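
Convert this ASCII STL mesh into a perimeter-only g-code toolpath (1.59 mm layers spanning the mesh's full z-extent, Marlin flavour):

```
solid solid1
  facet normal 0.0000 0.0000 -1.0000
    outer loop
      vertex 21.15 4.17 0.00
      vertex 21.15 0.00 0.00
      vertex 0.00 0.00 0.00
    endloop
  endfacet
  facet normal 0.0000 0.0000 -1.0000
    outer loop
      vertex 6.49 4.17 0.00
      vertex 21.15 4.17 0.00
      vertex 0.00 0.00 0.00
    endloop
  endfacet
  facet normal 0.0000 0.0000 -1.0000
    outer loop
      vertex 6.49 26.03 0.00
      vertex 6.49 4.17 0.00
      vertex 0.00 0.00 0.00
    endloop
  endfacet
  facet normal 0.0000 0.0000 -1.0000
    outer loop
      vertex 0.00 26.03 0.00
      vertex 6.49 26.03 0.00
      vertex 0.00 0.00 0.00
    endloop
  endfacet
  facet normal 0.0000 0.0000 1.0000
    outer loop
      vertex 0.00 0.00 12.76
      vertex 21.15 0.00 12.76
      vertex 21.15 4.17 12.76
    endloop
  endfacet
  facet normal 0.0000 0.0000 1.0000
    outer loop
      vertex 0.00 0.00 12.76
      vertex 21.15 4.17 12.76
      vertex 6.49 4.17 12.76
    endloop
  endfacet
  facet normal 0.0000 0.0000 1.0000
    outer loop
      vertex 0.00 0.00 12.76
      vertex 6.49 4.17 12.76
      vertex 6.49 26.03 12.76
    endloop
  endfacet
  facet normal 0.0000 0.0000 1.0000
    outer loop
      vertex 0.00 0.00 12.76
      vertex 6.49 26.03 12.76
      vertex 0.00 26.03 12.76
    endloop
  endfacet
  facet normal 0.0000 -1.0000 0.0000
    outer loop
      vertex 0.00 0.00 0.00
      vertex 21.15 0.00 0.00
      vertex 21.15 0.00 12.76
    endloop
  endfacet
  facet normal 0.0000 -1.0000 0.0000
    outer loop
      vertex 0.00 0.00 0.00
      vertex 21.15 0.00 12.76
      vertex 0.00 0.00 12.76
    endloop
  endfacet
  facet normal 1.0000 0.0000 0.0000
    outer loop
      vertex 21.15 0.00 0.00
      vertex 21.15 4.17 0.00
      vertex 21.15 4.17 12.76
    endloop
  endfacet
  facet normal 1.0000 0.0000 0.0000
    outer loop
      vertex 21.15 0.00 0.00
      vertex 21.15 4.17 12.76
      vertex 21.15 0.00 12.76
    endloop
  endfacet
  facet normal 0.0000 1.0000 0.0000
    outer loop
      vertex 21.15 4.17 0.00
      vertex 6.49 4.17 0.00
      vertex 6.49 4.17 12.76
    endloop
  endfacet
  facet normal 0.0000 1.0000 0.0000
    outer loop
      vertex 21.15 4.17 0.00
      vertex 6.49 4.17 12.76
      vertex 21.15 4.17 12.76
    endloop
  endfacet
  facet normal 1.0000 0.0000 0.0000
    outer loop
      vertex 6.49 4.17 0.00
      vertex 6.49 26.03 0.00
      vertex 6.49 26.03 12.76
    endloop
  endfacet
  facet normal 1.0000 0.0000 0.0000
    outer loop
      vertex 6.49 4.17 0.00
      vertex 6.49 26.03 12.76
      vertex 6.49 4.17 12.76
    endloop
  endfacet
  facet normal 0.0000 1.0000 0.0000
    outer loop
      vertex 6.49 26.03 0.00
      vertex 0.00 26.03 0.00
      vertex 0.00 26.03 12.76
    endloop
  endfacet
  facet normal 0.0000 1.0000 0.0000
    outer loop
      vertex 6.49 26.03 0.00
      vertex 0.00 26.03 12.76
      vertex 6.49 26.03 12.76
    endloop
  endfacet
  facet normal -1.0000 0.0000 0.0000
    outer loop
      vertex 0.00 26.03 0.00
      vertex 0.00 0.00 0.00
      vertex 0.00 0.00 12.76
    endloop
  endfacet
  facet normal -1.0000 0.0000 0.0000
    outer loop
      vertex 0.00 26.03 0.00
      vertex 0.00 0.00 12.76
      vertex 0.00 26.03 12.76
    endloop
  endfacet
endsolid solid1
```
; perimeter-only toolpath
G21 ; units = mm
G90 ; absolute positioning
G28 ; home
; layer 1
G0 Z1.59
G0 X0.00 Y0.00
G1 X21.15 Y0.00
G1 X21.15 Y4.17
G1 X6.49 Y4.17
G1 X6.49 Y26.03
G1 X0.00 Y26.03
G1 X0.00 Y0.00
; layer 2
G0 Z3.19
G0 X0.00 Y0.00
G1 X21.15 Y0.00
G1 X21.15 Y4.17
G1 X6.49 Y4.17
G1 X6.49 Y26.03
G1 X0.00 Y26.03
G1 X0.00 Y0.00
; layer 3
G0 Z4.79
G0 X0.00 Y0.00
G1 X21.15 Y0.00
G1 X21.15 Y4.17
G1 X6.49 Y4.17
G1 X6.49 Y26.03
G1 X0.00 Y26.03
G1 X0.00 Y0.00
; layer 4
G0 Z6.38
G0 X0.00 Y0.00
G1 X21.15 Y0.00
G1 X21.15 Y4.17
G1 X6.49 Y4.17
G1 X6.49 Y26.03
G1 X0.00 Y26.03
G1 X0.00 Y0.00
; layer 5
G0 Z7.97
G0 X0.00 Y0.00
G1 X21.15 Y0.00
G1 X21.15 Y4.17
G1 X6.49 Y4.17
G1 X6.49 Y26.03
G1 X0.00 Y26.03
G1 X0.00 Y0.00
; layer 6
G0 Z9.57
G0 X0.00 Y0.00
G1 X21.15 Y0.00
G1 X21.15 Y4.17
G1 X6.49 Y4.17
G1 X6.49 Y26.03
G1 X0.00 Y26.03
G1 X0.00 Y0.00
; layer 7
G0 Z11.16
G0 X0.00 Y0.00
G1 X21.15 Y0.00
G1 X21.15 Y4.17
G1 X6.49 Y4.17
G1 X6.49 Y26.03
G1 X0.00 Y26.03
G1 X0.00 Y0.00
; layer 8
G0 Z12.76
G0 X0.00 Y0.00
G1 X21.15 Y0.00
G1 X21.15 Y4.17
G1 X6.49 Y4.17
G1 X6.49 Y26.03
G1 X0.00 Y26.03
G1 X0.00 Y0.00
M2 ; end

The solid is an L-shaped prism: outer 21.1 × 26 mm, arm thicknesses ≈ 4.17 mm (horizontal) and 6.49 mm (vertical), extruded 12.8 mm in z. Slicing at Δz = 1.59 mm — 8 equal slices spanning the solid's height, so layer i sits at z = i·h/8 — gives 8 non-empty perimeters. Each is a 6-segment closed polygon; G0 lifts to the layer z and rapids to the start vertex, then G1 traces the edges.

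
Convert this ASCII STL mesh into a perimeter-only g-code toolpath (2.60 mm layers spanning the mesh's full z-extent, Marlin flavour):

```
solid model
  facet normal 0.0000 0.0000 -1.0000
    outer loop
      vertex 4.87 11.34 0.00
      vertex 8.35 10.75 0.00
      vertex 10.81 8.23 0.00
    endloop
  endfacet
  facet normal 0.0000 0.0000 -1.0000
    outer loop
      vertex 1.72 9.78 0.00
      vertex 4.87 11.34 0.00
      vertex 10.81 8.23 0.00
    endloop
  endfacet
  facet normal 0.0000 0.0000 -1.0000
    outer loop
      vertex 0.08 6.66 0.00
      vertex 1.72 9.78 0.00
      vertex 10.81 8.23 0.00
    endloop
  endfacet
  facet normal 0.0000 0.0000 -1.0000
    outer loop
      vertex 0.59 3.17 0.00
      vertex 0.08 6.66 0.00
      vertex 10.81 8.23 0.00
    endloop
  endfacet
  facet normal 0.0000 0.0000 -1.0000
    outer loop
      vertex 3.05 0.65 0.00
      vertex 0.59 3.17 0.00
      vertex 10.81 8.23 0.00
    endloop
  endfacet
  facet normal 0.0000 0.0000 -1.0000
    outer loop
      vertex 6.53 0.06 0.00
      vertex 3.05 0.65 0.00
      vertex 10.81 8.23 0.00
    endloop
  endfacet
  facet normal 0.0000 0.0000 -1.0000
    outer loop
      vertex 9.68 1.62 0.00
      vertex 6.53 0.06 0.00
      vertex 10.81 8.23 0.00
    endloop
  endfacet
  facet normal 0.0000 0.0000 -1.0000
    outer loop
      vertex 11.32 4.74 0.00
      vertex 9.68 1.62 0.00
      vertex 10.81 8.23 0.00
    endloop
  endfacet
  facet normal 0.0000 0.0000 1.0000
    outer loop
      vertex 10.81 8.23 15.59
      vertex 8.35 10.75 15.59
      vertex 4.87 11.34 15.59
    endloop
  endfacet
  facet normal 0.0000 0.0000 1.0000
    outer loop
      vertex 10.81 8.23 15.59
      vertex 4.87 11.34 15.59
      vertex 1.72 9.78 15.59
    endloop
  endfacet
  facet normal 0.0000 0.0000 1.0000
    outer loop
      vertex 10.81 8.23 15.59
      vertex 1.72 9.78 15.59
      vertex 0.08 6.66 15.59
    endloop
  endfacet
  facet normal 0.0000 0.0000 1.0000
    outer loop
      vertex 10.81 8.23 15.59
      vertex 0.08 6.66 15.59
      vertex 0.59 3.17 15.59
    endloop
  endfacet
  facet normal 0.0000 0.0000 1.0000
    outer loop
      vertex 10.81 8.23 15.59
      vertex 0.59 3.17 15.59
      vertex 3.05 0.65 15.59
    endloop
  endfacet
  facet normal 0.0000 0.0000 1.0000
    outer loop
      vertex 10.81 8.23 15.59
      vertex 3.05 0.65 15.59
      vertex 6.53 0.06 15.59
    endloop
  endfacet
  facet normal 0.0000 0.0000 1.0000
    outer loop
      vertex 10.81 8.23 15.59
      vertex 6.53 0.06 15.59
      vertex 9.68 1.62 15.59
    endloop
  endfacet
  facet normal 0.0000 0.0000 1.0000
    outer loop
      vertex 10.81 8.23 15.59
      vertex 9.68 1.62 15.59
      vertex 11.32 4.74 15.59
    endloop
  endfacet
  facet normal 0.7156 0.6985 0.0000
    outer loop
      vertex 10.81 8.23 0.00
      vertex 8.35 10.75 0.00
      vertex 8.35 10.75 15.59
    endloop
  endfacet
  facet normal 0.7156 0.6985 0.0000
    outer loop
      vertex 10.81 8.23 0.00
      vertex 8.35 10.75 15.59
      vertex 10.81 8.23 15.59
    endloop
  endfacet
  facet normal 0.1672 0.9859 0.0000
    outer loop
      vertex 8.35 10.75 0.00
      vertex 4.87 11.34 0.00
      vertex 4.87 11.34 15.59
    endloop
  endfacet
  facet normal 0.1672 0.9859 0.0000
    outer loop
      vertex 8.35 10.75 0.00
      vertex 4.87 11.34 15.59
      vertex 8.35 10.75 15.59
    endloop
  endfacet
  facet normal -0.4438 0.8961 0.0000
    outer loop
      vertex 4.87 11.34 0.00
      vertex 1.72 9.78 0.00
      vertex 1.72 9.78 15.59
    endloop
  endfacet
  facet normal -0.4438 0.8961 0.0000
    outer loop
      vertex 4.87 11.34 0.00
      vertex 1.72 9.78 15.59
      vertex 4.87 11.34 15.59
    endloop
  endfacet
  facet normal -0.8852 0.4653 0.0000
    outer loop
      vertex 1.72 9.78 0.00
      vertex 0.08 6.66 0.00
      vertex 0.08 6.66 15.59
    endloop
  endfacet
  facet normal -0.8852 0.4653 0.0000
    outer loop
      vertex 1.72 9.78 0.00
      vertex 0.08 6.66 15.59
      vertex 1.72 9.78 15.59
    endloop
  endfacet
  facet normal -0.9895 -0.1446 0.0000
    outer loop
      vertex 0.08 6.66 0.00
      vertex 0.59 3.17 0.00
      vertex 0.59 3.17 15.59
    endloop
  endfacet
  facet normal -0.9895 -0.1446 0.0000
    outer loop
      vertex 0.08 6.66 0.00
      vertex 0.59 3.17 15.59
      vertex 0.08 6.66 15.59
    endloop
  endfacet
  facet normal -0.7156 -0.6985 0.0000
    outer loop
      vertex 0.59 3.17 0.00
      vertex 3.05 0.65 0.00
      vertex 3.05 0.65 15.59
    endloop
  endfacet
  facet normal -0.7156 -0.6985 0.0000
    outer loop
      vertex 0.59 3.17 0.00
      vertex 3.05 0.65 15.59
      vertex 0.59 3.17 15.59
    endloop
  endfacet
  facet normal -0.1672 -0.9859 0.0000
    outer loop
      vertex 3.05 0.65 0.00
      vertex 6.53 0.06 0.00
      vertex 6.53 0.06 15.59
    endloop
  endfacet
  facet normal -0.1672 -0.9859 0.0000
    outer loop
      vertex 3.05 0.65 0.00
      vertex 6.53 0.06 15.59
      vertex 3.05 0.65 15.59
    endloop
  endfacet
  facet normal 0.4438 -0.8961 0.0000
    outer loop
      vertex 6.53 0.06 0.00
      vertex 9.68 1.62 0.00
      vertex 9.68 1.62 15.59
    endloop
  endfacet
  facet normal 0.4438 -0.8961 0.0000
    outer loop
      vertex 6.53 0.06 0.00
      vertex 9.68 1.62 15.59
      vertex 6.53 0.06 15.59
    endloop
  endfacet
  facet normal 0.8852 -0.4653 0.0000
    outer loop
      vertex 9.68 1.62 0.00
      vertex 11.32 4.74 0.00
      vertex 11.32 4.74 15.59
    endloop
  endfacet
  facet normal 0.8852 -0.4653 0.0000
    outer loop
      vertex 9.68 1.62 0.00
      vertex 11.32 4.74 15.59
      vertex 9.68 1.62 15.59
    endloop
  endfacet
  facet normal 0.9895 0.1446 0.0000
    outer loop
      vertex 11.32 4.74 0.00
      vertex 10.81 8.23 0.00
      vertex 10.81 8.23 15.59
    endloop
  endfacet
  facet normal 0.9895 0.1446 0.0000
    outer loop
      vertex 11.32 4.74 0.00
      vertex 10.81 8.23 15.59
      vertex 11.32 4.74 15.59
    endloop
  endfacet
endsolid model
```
; perimeter-only toolpath
G21 ; units = mm
G90 ; absolute positioning
G28 ; home
; layer 1
G0 Z2.60
G0 X10.81 Y8.23
G1 X8.35 Y10.75
G1 X4.87 Y11.34
G1 X1.72 Y9.78
G1 X0.08 Y6.66
G1 X0.59 Y3.17
G1 X3.05 Y0.65
G1 X6.53 Y0.06
G1 X9.68 Y1.62
G1 X11.32 Y4.74
G1 X10.81 Y8.23
; layer 2
G0 Z5.20
G0 X10.81 Y8.23
G1 X8.35 Y10.75
G1 X4.87 Y11.34
G1 X1.72 Y9.78
G1 X0.08 Y6.66
G1 X0.59 Y3.17
G1 X3.05 Y0.65
G1 X6.53 Y0.06
G1 X9.68 Y1.62
G1 X11.32 Y4.74
G1 X10.81 Y8.23
; layer 3
G0 Z7.79
G0 X10.81 Y8.23
G1 X8.35 Y10.75
G1 X4.87 Y11.34
G1 X1.72 Y9.78
G1 X0.08 Y6.66
G1 X0.59 Y3.17
G1 X3.05 Y0.65
G1 X6.53 Y0.06
G1 X9.68 Y1.62
G1 X11.32 Y4.74
G1 X10.81 Y8.23
; layer 4
G0 Z10.39
G0 X10.81 Y8.23
G1 X8.35 Y10.75
G1 X4.87 Y11.34
G1 X1.72 Y9.78
G1 X0.08 Y6.66
G1 X0.59 Y3.17
G1 X3.05 Y0.65
G1 X6.53 Y0.06
G1 X9.68 Y1.62
G1 X11.32 Y4.74
G1 X10.81 Y8.23
; layer 5
G0 Z12.99
G0 X10.81 Y8.23
G1 X8.35 Y10.75
G1 X4.87 Y11.34
G1 X1.72 Y9.78
G1 X0.08 Y6.66
G1 X0.59 Y3.17
G1 X3.05 Y0.65
G1 X6.53 Y0.06
G1 X9.68 Y1.62
G1 X11.32 Y4.74
G1 X10.81 Y8.23
; layer 6
G0 Z15.59
G0 X10.81 Y8.23
G1 X8.35 Y10.75
G1 X4.87 Y11.34
G1 X1.72 Y9.78
G1 X0.08 Y6.66
G1 X0.59 Y3.17
G1 X3.05 Y0.65
G1 X6.53 Y0.06
G1 X9.68 Y1.62
G1 X11.32 Y4.74
G1 X10.81 Y8.23
M2 ; end

The solid is a regular 10-sided prism (a cylinder approximated with 10 flat sides), circumscribed radius ≈ 5.7 mm, height ≈ 15.6 mm. Slicing at Δz = 2.60 mm — 6 equal slices spanning the solid's height, so layer i sits at z = i·h/6 — gives 6 non-empty perimeters. Each is a 10-segment closed polygon; G0 lifts to the layer z and rapids to the start vertex, then G1 traces the edges.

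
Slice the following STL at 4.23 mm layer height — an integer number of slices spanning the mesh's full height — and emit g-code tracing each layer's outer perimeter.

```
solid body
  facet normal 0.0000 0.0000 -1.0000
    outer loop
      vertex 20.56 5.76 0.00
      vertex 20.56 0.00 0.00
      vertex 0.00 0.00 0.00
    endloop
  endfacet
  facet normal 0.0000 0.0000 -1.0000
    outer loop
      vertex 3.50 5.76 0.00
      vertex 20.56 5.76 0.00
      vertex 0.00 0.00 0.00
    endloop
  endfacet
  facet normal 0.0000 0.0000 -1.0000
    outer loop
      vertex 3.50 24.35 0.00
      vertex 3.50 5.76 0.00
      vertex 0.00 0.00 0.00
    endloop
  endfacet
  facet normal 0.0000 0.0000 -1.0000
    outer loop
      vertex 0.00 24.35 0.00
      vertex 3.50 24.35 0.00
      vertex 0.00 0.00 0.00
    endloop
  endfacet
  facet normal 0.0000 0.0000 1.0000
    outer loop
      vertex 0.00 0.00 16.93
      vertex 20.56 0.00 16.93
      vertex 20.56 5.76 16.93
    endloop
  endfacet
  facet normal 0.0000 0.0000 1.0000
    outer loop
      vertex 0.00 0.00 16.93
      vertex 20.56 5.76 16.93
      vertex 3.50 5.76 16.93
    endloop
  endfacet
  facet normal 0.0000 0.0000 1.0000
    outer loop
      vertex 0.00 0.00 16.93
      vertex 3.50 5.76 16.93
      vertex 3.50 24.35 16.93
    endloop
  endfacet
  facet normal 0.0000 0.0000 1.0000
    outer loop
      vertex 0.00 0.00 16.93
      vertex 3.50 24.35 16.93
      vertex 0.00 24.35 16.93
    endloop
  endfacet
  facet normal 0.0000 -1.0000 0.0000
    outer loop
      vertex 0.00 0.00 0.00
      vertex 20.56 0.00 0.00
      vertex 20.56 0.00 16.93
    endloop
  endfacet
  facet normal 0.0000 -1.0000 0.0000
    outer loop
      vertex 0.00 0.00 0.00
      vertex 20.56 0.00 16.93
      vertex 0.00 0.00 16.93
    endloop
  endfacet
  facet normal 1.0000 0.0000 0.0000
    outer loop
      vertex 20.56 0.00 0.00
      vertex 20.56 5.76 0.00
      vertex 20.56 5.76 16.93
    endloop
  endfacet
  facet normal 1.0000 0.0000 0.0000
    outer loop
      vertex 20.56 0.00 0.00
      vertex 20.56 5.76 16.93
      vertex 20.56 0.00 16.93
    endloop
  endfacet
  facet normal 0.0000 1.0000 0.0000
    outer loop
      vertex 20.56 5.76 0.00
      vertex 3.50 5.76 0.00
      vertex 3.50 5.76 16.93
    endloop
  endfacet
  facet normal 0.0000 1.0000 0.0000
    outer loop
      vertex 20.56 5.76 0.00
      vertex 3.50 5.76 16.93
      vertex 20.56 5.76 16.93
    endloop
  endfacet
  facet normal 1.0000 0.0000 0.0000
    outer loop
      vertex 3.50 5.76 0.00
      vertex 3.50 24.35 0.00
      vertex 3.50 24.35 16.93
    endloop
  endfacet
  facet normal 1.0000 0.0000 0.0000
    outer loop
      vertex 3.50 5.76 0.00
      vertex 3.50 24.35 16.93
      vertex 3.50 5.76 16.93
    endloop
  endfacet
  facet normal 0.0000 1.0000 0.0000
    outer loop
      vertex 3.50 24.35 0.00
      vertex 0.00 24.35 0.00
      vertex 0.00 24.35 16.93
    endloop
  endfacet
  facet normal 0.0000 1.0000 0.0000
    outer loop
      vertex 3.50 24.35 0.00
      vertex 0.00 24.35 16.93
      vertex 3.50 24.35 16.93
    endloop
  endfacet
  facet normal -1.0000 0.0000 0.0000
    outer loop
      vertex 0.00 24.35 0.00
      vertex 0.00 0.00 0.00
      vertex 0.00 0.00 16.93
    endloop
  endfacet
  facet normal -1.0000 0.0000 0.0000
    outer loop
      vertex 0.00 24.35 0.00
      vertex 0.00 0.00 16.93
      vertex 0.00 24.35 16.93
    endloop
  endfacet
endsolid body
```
; perimeter-only toolpath
G21 ; units = mm
G90 ; absolute positioning
G28 ; home
; layer 1
G0 Z4.23
G0 X0.00 Y0.00
G1 X20.56 Y0.00
G1 X20.56 Y5.76
G1 X3.50 Y5.76
G1 X3.50 Y24.35
G1 X0.00 Y24.35
G1 X0.00 Y0.00
; layer 2
G0 Z8.46
G0 X0.00 Y0.00
G1 X20.56 Y0.00
G1 X20.56 Y5.76
G1 X3.50 Y5.76
G1 X3.50 Y24.35
G1 X0.00 Y24.35
G1 X0.00 Y0.00
; layer 3
G0 Z12.70
G0 X0.00 Y0.00
G1 X20.56 Y0.00
G1 X20.56 Y5.76
G1 X3.50 Y5.76
G1 X3.50 Y24.35
G1 X0.00 Y24.35
G1 X0.00 Y0.00
; layer 4
G0 Z16.93
G0 X0.00 Y0.00
G1 X20.56 Y0.00
G1 X20.56 Y5.76
G1 X3.50 Y5.76
G1 X3.50 Y24.35
G1 X0.00 Y24.35
G1 X0.00 Y0.00
M2 ; end

The solid is an L-shaped prism: outer 20.6 × 24.4 mm, arm thicknesses ≈ 5.76 mm (horizontal) and 3.5 mm (vertical), extruded 16.9 mm in z. Slicing at Δz = 4.23 mm — 4 equal slices spanning the solid's height, so layer i sits at z = i·h/4 — gives 4 non-empty perimeters. Each is a 6-segment closed polygon; G0 lifts to the layer z and rapids to the start vertex, then G1 traces the edges.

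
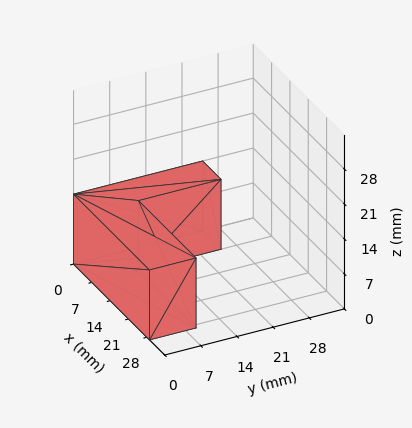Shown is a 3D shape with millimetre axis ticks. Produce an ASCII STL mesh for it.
Reading the render: the shape is an L-shaped prism: outer 29 × 25 mm, arm thicknesses ≈ 9 mm (horizontal) and 7 mm (vertical), extruded 14 mm in z (dimensions read to the nearest mm from the axis ticks). For the STL, each face is triangulated and given an outward normal.

solid part
  facet normal 0.0000 0.0000 -1.0000
    outer loop
      vertex 29.000 9.000 0.000
      vertex 29.000 0.000 0.000
      vertex 0.000 0.000 0.000
    endloop
  endfacet
  facet normal 0.0000 0.0000 -1.0000
    outer loop
      vertex 7.000 9.000 0.000
      vertex 29.000 9.000 0.000
      vertex 0.000 0.000 0.000
    endloop
  endfacet
  facet normal 0.0000 0.0000 -1.0000
    outer loop
      vertex 7.000 25.000 0.000
      vertex 7.000 9.000 0.000
      vertex 0.000 0.000 0.000
    endloop
  endfacet
  facet normal 0.0000 0.0000 -1.0000
    outer loop
      vertex 0.000 25.000 0.000
      vertex 7.000 25.000 0.000
      vertex 0.000 0.000 0.000
    endloop
  endfacet
  facet normal 0.0000 0.0000 1.0000
    outer loop
      vertex 0.000 0.000 14.000
      vertex 29.000 0.000 14.000
      vertex 29.000 9.000 14.000
    endloop
  endfacet
  facet normal 0.0000 0.0000 1.0000
    outer loop
      vertex 0.000 0.000 14.000
      vertex 29.000 9.000 14.000
      vertex 7.000 9.000 14.000
    endloop
  endfacet
  facet normal 0.0000 0.0000 1.0000
    outer loop
      vertex 0.000 0.000 14.000
      vertex 7.000 9.000 14.000
      vertex 7.000 25.000 14.000
    endloop
  endfacet
  facet normal 0.0000 0.0000 1.0000
    outer loop
      vertex 0.000 0.000 14.000
      vertex 7.000 25.000 14.000
      vertex 0.000 25.000 14.000
    endloop
  endfacet
  facet normal 0.0000 -1.0000 0.0000
    outer loop
      vertex 0.000 0.000 0.000
      vertex 29.000 0.000 0.000
      vertex 29.000 0.000 14.000
    endloop
  endfacet
  facet normal 0.0000 -1.0000 0.0000
    outer loop
      vertex 0.000 0.000 0.000
      vertex 29.000 0.000 14.000
      vertex 0.000 0.000 14.000
    endloop
  endfacet
  facet normal 1.0000 0.0000 0.0000
    outer loop
      vertex 29.000 0.000 0.000
      vertex 29.000 9.000 0.000
      vertex 29.000 9.000 14.000
    endloop
  endfacet
  facet normal 1.0000 0.0000 0.0000
    outer loop
      vertex 29.000 0.000 0.000
      vertex 29.000 9.000 14.000
      vertex 29.000 0.000 14.000
    endloop
  endfacet
  facet normal 0.0000 1.0000 0.0000
    outer loop
      vertex 29.000 9.000 0.000
      vertex 7.000 9.000 0.000
      vertex 7.000 9.000 14.000
    endloop
  endfacet
  facet normal 0.0000 1.0000 0.0000
    outer loop
      vertex 29.000 9.000 0.000
      vertex 7.000 9.000 14.000
      vertex 29.000 9.000 14.000
    endloop
  endfacet
  facet normal 1.0000 0.0000 0.0000
    outer loop
      vertex 7.000 9.000 0.000
      vertex 7.000 25.000 0.000
      vertex 7.000 25.000 14.000
    endloop
  endfacet
  facet normal 1.0000 0.0000 0.0000
    outer loop
      vertex 7.000 9.000 0.000
      vertex 7.000 25.000 14.000
      vertex 7.000 9.000 14.000
    endloop
  endfacet
  facet normal 0.0000 1.0000 0.0000
    outer loop
      vertex 7.000 25.000 0.000
      vertex 0.000 25.000 0.000
      vertex 0.000 25.000 14.000
    endloop
  endfacet
  facet normal 0.0000 1.0000 0.0000
    outer loop
      vertex 7.000 25.000 0.000
      vertex 0.000 25.000 14.000
      vertex 7.000 25.000 14.000
    endloop
  endfacet
  facet normal -1.0000 0.0000 0.0000
    outer loop
      vertex 0.000 25.000 0.000
      vertex 0.000 0.000 0.000
      vertex 0.000 0.000 14.000
    endloop
  endfacet
  facet normal -1.0000 0.0000 0.0000
    outer loop
      vertex 0.000 25.000 0.000
      vertex 0.000 0.000 14.000
      vertex 0.000 25.000 14.000
    endloop
  endfacet
endsolid part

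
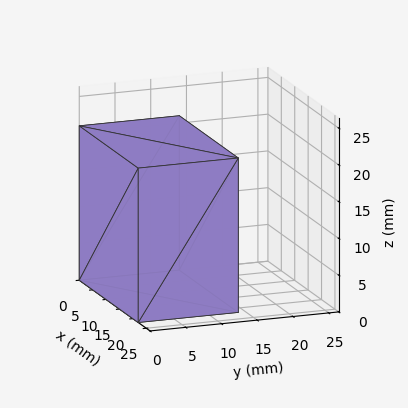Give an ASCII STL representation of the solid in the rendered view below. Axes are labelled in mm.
Reading the render: the shape is a rectangular box, roughly 22 × 14 mm footprint and 21 mm tall (dimensions read to the nearest mm from the axis ticks). For the STL, each face is triangulated and given an outward normal.

solid part
  facet normal 0.0000 0.0000 -1.0000
    outer loop
      vertex 22.00 14.00 0.00
      vertex 22.00 0.00 0.00
      vertex 0.00 0.00 0.00
    endloop
  endfacet
  facet normal 0.0000 0.0000 -1.0000
    outer loop
      vertex 0.00 14.00 0.00
      vertex 22.00 14.00 0.00
      vertex 0.00 0.00 0.00
    endloop
  endfacet
  facet normal 0.0000 0.0000 1.0000
    outer loop
      vertex 0.00 0.00 21.00
      vertex 22.00 0.00 21.00
      vertex 22.00 14.00 21.00
    endloop
  endfacet
  facet normal 0.0000 0.0000 1.0000
    outer loop
      vertex 0.00 0.00 21.00
      vertex 22.00 14.00 21.00
      vertex 0.00 14.00 21.00
    endloop
  endfacet
  facet normal 0.0000 -1.0000 0.0000
    outer loop
      vertex 0.00 0.00 0.00
      vertex 22.00 0.00 0.00
      vertex 22.00 0.00 21.00
    endloop
  endfacet
  facet normal 0.0000 -1.0000 0.0000
    outer loop
      vertex 0.00 0.00 0.00
      vertex 22.00 0.00 21.00
      vertex 0.00 0.00 21.00
    endloop
  endfacet
  facet normal 0.0000 1.0000 0.0000
    outer loop
      vertex 22.00 14.00 21.00
      vertex 22.00 14.00 0.00
      vertex 0.00 14.00 0.00
    endloop
  endfacet
  facet normal 0.0000 1.0000 0.0000
    outer loop
      vertex 0.00 14.00 21.00
      vertex 22.00 14.00 21.00
      vertex 0.00 14.00 0.00
    endloop
  endfacet
  facet normal -1.0000 0.0000 0.0000
    outer loop
      vertex 0.00 14.00 21.00
      vertex 0.00 14.00 0.00
      vertex 0.00 0.00 0.00
    endloop
  endfacet
  facet normal -1.0000 0.0000 0.0000
    outer loop
      vertex 0.00 0.00 21.00
      vertex 0.00 14.00 21.00
      vertex 0.00 0.00 0.00
    endloop
  endfacet
  facet normal 1.0000 0.0000 0.0000
    outer loop
      vertex 22.00 0.00 0.00
      vertex 22.00 14.00 0.00
      vertex 22.00 14.00 21.00
    endloop
  endfacet
  facet normal 1.0000 0.0000 0.0000
    outer loop
      vertex 22.00 0.00 0.00
      vertex 22.00 14.00 21.00
      vertex 22.00 0.00 21.00
    endloop
  endfacet
endsolid part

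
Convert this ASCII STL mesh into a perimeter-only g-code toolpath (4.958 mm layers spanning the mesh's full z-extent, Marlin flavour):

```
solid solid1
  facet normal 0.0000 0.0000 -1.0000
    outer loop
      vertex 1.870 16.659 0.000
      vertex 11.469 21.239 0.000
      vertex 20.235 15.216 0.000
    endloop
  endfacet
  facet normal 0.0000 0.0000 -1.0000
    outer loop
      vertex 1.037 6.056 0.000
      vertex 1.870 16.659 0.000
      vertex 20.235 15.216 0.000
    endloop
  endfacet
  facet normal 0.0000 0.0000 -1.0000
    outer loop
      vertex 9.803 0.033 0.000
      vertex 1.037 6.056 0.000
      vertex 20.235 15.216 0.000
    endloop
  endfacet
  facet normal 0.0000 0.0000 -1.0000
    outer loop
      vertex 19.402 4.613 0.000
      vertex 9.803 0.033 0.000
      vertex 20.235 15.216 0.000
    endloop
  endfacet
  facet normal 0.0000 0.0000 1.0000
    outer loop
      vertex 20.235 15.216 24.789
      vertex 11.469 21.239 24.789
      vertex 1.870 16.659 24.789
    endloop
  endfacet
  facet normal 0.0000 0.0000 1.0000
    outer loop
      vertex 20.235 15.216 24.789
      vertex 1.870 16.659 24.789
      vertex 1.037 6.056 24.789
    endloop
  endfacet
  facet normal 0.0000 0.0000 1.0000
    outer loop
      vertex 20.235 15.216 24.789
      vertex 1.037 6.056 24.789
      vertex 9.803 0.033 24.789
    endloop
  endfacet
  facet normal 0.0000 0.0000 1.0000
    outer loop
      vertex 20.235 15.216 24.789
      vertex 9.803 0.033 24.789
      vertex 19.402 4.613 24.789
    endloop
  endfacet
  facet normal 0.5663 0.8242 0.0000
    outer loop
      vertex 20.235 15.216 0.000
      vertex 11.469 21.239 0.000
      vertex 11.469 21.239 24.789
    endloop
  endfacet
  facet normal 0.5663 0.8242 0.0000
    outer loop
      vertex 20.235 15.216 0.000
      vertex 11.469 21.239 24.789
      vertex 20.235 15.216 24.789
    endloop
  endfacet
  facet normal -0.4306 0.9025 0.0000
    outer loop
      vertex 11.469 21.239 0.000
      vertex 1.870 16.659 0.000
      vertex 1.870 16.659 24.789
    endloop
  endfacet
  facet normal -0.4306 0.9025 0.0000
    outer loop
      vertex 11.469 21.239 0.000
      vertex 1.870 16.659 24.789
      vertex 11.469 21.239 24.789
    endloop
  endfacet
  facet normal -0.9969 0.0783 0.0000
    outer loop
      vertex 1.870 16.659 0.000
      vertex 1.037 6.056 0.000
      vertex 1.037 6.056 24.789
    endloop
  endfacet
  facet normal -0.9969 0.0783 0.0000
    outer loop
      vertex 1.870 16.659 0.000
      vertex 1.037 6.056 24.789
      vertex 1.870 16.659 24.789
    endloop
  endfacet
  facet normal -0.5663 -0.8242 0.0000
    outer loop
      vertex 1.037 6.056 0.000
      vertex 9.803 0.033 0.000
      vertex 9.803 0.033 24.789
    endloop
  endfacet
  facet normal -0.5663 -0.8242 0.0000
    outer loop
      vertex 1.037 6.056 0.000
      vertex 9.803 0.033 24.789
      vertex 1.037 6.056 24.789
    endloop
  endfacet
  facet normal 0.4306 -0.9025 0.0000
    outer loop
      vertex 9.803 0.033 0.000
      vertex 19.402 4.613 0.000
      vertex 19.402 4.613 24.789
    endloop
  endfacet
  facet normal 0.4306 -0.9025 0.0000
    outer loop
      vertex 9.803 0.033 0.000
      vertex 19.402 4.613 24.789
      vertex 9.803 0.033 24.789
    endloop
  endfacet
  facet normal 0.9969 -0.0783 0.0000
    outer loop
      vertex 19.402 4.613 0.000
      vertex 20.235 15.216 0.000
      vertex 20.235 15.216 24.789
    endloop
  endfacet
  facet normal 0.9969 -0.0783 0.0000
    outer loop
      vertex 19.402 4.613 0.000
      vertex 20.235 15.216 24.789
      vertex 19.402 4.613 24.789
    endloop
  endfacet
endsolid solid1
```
; perimeter-only toolpath
G21 ; units = mm
G90 ; absolute positioning
G28 ; home
; layer 1
G0 Z4.958
G0 X20.235 Y15.216
G1 X11.469 Y21.239
G1 X1.870 Y16.659
G1 X1.037 Y6.056
G1 X9.803 Y0.033
G1 X19.402 Y4.613
G1 X20.235 Y15.216
; layer 2
G0 Z9.916
G0 X20.235 Y15.216
G1 X11.469 Y21.239
G1 X1.870 Y16.659
G1 X1.037 Y6.056
G1 X9.803 Y0.033
G1 X19.402 Y4.613
G1 X20.235 Y15.216
; layer 3
G0 Z14.873
G0 X20.235 Y15.216
G1 X11.469 Y21.239
G1 X1.870 Y16.659
G1 X1.037 Y6.056
G1 X9.803 Y0.033
G1 X19.402 Y4.613
G1 X20.235 Y15.216
; layer 4
G0 Z19.831
G0 X20.235 Y15.216
G1 X11.469 Y21.239
G1 X1.870 Y16.659
G1 X1.037 Y6.056
G1 X9.803 Y0.033
G1 X19.402 Y4.613
G1 X20.235 Y15.216
; layer 5
G0 Z24.789
G0 X20.235 Y15.216
G1 X11.469 Y21.239
G1 X1.870 Y16.659
G1 X1.037 Y6.056
G1 X9.803 Y0.033
G1 X19.402 Y4.613
G1 X20.235 Y15.216
M2 ; end

The solid is a regular 6-sided prism (a cylinder approximated with 6 flat sides), circumscribed radius ≈ 10.6 mm, height ≈ 24.8 mm. Slicing at Δz = 4.958 mm — 5 equal slices spanning the solid's height, so layer i sits at z = i·h/5 — gives 5 non-empty perimeters. Each is a 6-segment closed polygon; G0 lifts to the layer z and rapids to the start vertex, then G1 traces the edges.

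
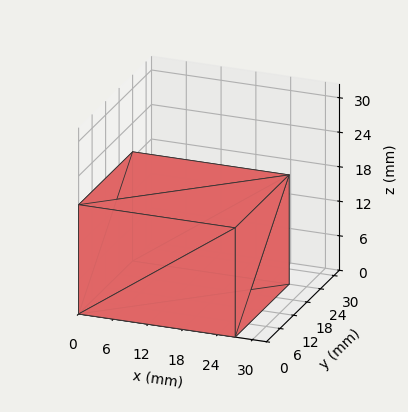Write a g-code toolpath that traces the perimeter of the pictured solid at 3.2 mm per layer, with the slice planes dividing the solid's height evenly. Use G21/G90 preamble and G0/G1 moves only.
Reading the render: the shape is a rectangular box, roughly 27 × 24 mm footprint and 19 mm tall (dimensions read to the nearest mm from the axis ticks). For the g-code, the solid's height is divided into equal slices at the stated Δz and each level perimeter traced with G1 moves after a G0 lift.

; perimeter-only toolpath
G21 ; units = mm
G90 ; absolute positioning
G28 ; home
; layer 1
G0 Z3.2
G0 X0.0 Y0.0
G1 X27.0 Y0.0
G1 X27.0 Y24.0
G1 X0.0 Y24.0
G1 X0.0 Y0.0
; layer 2
G0 Z6.3
G0 X0.0 Y0.0
G1 X27.0 Y0.0
G1 X27.0 Y24.0
G1 X0.0 Y24.0
G1 X0.0 Y0.0
; layer 3
G0 Z9.5
G0 X0.0 Y0.0
G1 X27.0 Y0.0
G1 X27.0 Y24.0
G1 X0.0 Y24.0
G1 X0.0 Y0.0
; layer 4
G0 Z12.7
G0 X0.0 Y0.0
G1 X27.0 Y0.0
G1 X27.0 Y24.0
G1 X0.0 Y24.0
G1 X0.0 Y0.0
; layer 5
G0 Z15.8
G0 X0.0 Y0.0
G1 X27.0 Y0.0
G1 X27.0 Y24.0
G1 X0.0 Y24.0
G1 X0.0 Y0.0
; layer 6
G0 Z19.0
G0 X0.0 Y0.0
G1 X27.0 Y0.0
G1 X27.0 Y24.0
G1 X0.0 Y24.0
G1 X0.0 Y0.0
M2 ; end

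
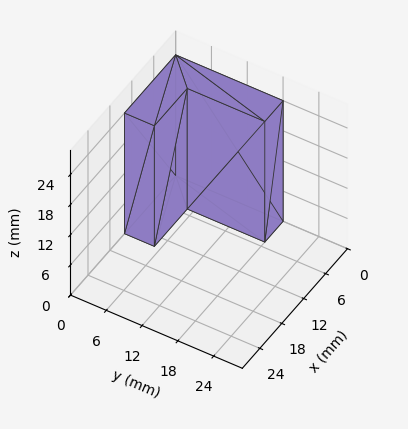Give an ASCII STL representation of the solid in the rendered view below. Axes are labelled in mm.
Reading the render: the shape is an L-shaped prism: outer 14 × 18 mm, arm thicknesses ≈ 5 mm (horizontal) and 5 mm (vertical), extruded 24 mm in z (dimensions read to the nearest mm from the axis ticks). For the STL, each face is triangulated and given an outward normal.

solid part
  facet normal 0.0000 0.0000 -1.0000
    outer loop
      vertex 14.0 5.0 0.0
      vertex 14.0 0.0 0.0
      vertex 0.0 0.0 0.0
    endloop
  endfacet
  facet normal 0.0000 0.0000 -1.0000
    outer loop
      vertex 5.0 5.0 0.0
      vertex 14.0 5.0 0.0
      vertex 0.0 0.0 0.0
    endloop
  endfacet
  facet normal 0.0000 0.0000 -1.0000
    outer loop
      vertex 5.0 18.0 0.0
      vertex 5.0 5.0 0.0
      vertex 0.0 0.0 0.0
    endloop
  endfacet
  facet normal 0.0000 0.0000 -1.0000
    outer loop
      vertex 0.0 18.0 0.0
      vertex 5.0 18.0 0.0
      vertex 0.0 0.0 0.0
    endloop
  endfacet
  facet normal 0.0000 0.0000 1.0000
    outer loop
      vertex 0.0 0.0 24.0
      vertex 14.0 0.0 24.0
      vertex 14.0 5.0 24.0
    endloop
  endfacet
  facet normal 0.0000 0.0000 1.0000
    outer loop
      vertex 0.0 0.0 24.0
      vertex 14.0 5.0 24.0
      vertex 5.0 5.0 24.0
    endloop
  endfacet
  facet normal 0.0000 0.0000 1.0000
    outer loop
      vertex 0.0 0.0 24.0
      vertex 5.0 5.0 24.0
      vertex 5.0 18.0 24.0
    endloop
  endfacet
  facet normal 0.0000 0.0000 1.0000
    outer loop
      vertex 0.0 0.0 24.0
      vertex 5.0 18.0 24.0
      vertex 0.0 18.0 24.0
    endloop
  endfacet
  facet normal 0.0000 -1.0000 0.0000
    outer loop
      vertex 0.0 0.0 0.0
      vertex 14.0 0.0 0.0
      vertex 14.0 0.0 24.0
    endloop
  endfacet
  facet normal 0.0000 -1.0000 0.0000
    outer loop
      vertex 0.0 0.0 0.0
      vertex 14.0 0.0 24.0
      vertex 0.0 0.0 24.0
    endloop
  endfacet
  facet normal 1.0000 0.0000 0.0000
    outer loop
      vertex 14.0 0.0 0.0
      vertex 14.0 5.0 0.0
      vertex 14.0 5.0 24.0
    endloop
  endfacet
  facet normal 1.0000 0.0000 0.0000
    outer loop
      vertex 14.0 0.0 0.0
      vertex 14.0 5.0 24.0
      vertex 14.0 0.0 24.0
    endloop
  endfacet
  facet normal 0.0000 1.0000 0.0000
    outer loop
      vertex 14.0 5.0 0.0
      vertex 5.0 5.0 0.0
      vertex 5.0 5.0 24.0
    endloop
  endfacet
  facet normal 0.0000 1.0000 0.0000
    outer loop
      vertex 14.0 5.0 0.0
      vertex 5.0 5.0 24.0
      vertex 14.0 5.0 24.0
    endloop
  endfacet
  facet normal 1.0000 0.0000 0.0000
    outer loop
      vertex 5.0 5.0 0.0
      vertex 5.0 18.0 0.0
      vertex 5.0 18.0 24.0
    endloop
  endfacet
  facet normal 1.0000 0.0000 0.0000
    outer loop
      vertex 5.0 5.0 0.0
      vertex 5.0 18.0 24.0
      vertex 5.0 5.0 24.0
    endloop
  endfacet
  facet normal 0.0000 1.0000 0.0000
    outer loop
      vertex 5.0 18.0 0.0
      vertex 0.0 18.0 0.0
      vertex 0.0 18.0 24.0
    endloop
  endfacet
  facet normal 0.0000 1.0000 0.0000
    outer loop
      vertex 5.0 18.0 0.0
      vertex 0.0 18.0 24.0
      vertex 5.0 18.0 24.0
    endloop
  endfacet
  facet normal -1.0000 0.0000 0.0000
    outer loop
      vertex 0.0 18.0 0.0
      vertex 0.0 0.0 0.0
      vertex 0.0 0.0 24.0
    endloop
  endfacet
  facet normal -1.0000 0.0000 0.0000
    outer loop
      vertex 0.0 18.0 0.0
      vertex 0.0 0.0 24.0
      vertex 0.0 18.0 24.0
    endloop
  endfacet
endsolid part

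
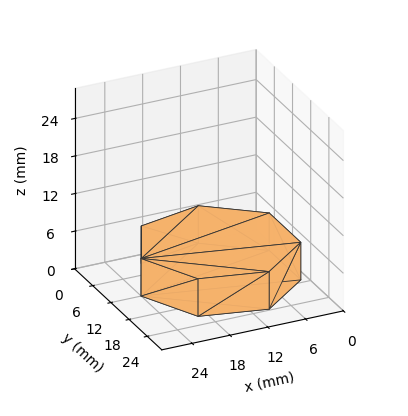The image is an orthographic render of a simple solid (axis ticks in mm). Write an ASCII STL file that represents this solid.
Reading the render: the shape is a regular 7-sided prism (a cylinder approximated with 7 flat sides), circumscribed radius ≈ 12 mm, height ≈ 6 mm (dimensions read to the nearest mm from the axis ticks). For the STL, each face is triangulated and given an outward normal.

solid part
  facet normal 0.0000 0.0000 -1.0000
    outer loop
      vertex 9.33 23.70 0.00
      vertex 19.48 21.38 0.00
      vertex 24.00 12.00 0.00
    endloop
  endfacet
  facet normal 0.0000 0.0000 -1.0000
    outer loop
      vertex 1.19 17.21 0.00
      vertex 9.33 23.70 0.00
      vertex 24.00 12.00 0.00
    endloop
  endfacet
  facet normal 0.0000 0.0000 -1.0000
    outer loop
      vertex 1.19 6.79 0.00
      vertex 1.19 17.21 0.00
      vertex 24.00 12.00 0.00
    endloop
  endfacet
  facet normal 0.0000 0.0000 -1.0000
    outer loop
      vertex 9.33 0.30 0.00
      vertex 1.19 6.79 0.00
      vertex 24.00 12.00 0.00
    endloop
  endfacet
  facet normal 0.0000 0.0000 -1.0000
    outer loop
      vertex 19.48 2.62 0.00
      vertex 9.33 0.30 0.00
      vertex 24.00 12.00 0.00
    endloop
  endfacet
  facet normal 0.0000 0.0000 1.0000
    outer loop
      vertex 24.00 12.00 6.00
      vertex 19.48 21.38 6.00
      vertex 9.33 23.70 6.00
    endloop
  endfacet
  facet normal 0.0000 0.0000 1.0000
    outer loop
      vertex 24.00 12.00 6.00
      vertex 9.33 23.70 6.00
      vertex 1.19 17.21 6.00
    endloop
  endfacet
  facet normal 0.0000 0.0000 1.0000
    outer loop
      vertex 24.00 12.00 6.00
      vertex 1.19 17.21 6.00
      vertex 1.19 6.79 6.00
    endloop
  endfacet
  facet normal 0.0000 0.0000 1.0000
    outer loop
      vertex 24.00 12.00 6.00
      vertex 1.19 6.79 6.00
      vertex 9.33 0.30 6.00
    endloop
  endfacet
  facet normal 0.0000 0.0000 1.0000
    outer loop
      vertex 24.00 12.00 6.00
      vertex 9.33 0.30 6.00
      vertex 19.48 2.62 6.00
    endloop
  endfacet
  facet normal 0.9009 0.4341 0.0000
    outer loop
      vertex 24.00 12.00 0.00
      vertex 19.48 21.38 0.00
      vertex 19.48 21.38 6.00
    endloop
  endfacet
  facet normal 0.9009 0.4341 0.0000
    outer loop
      vertex 24.00 12.00 0.00
      vertex 19.48 21.38 6.00
      vertex 24.00 12.00 6.00
    endloop
  endfacet
  facet normal 0.2228 0.9749 0.0000
    outer loop
      vertex 19.48 21.38 0.00
      vertex 9.33 23.70 0.00
      vertex 9.33 23.70 6.00
    endloop
  endfacet
  facet normal 0.2228 0.9749 0.0000
    outer loop
      vertex 19.48 21.38 0.00
      vertex 9.33 23.70 6.00
      vertex 19.48 21.38 6.00
    endloop
  endfacet
  facet normal -0.6234 0.7819 0.0000
    outer loop
      vertex 9.33 23.70 0.00
      vertex 1.19 17.21 0.00
      vertex 1.19 17.21 6.00
    endloop
  endfacet
  facet normal -0.6234 0.7819 0.0000
    outer loop
      vertex 9.33 23.70 0.00
      vertex 1.19 17.21 6.00
      vertex 9.33 23.70 6.00
    endloop
  endfacet
  facet normal -1.0000 0.0000 0.0000
    outer loop
      vertex 1.19 17.21 0.00
      vertex 1.19 6.79 0.00
      vertex 1.19 6.79 6.00
    endloop
  endfacet
  facet normal -1.0000 0.0000 0.0000
    outer loop
      vertex 1.19 17.21 0.00
      vertex 1.19 6.79 6.00
      vertex 1.19 17.21 6.00
    endloop
  endfacet
  facet normal -0.6234 -0.7819 0.0000
    outer loop
      vertex 1.19 6.79 0.00
      vertex 9.33 0.30 0.00
      vertex 9.33 0.30 6.00
    endloop
  endfacet
  facet normal -0.6234 -0.7819 0.0000
    outer loop
      vertex 1.19 6.79 0.00
      vertex 9.33 0.30 6.00
      vertex 1.19 6.79 6.00
    endloop
  endfacet
  facet normal 0.2228 -0.9749 0.0000
    outer loop
      vertex 9.33 0.30 0.00
      vertex 19.48 2.62 0.00
      vertex 19.48 2.62 6.00
    endloop
  endfacet
  facet normal 0.2228 -0.9749 0.0000
    outer loop
      vertex 9.33 0.30 0.00
      vertex 19.48 2.62 6.00
      vertex 9.33 0.30 6.00
    endloop
  endfacet
  facet normal 0.9009 -0.4341 0.0000
    outer loop
      vertex 19.48 2.62 0.00
      vertex 24.00 12.00 0.00
      vertex 24.00 12.00 6.00
    endloop
  endfacet
  facet normal 0.9009 -0.4341 0.0000
    outer loop
      vertex 19.48 2.62 0.00
      vertex 24.00 12.00 6.00
      vertex 19.48 2.62 6.00
    endloop
  endfacet
endsolid part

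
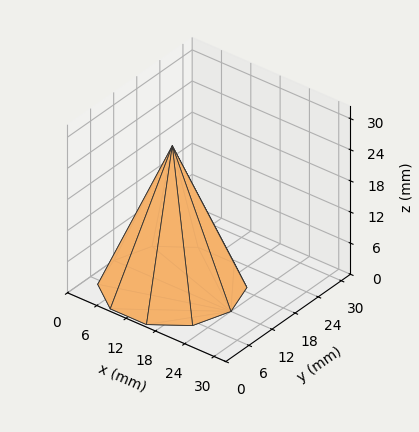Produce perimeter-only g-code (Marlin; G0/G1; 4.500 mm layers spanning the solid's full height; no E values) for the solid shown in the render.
Reading the render: the shape is a regular 10-sided pyramid, base circumscribed radius ≈ 12 mm, apex at z ≈ 27 mm (dimensions read to the nearest mm from the axis ticks). For the g-code, the solid's height is divided into equal slices at the stated Δz and each level perimeter traced with G1 moves after a G0 lift.

; perimeter-only toolpath
G21 ; units = mm
G90 ; absolute positioning
G28 ; home
; layer 1
G0 Z4.500
G0 X22.000 Y12.000
G1 X20.090 Y17.878
G1 X15.090 Y21.511
G1 X8.910 Y21.511
G1 X3.910 Y17.878
G1 X2.000 Y12.000
G1 X3.910 Y6.123
G1 X8.910 Y2.489
G1 X15.090 Y2.489
G1 X20.090 Y6.123
G1 X22.000 Y12.000
; layer 2
G0 Z9.000
G0 X20.000 Y12.000
G1 X18.472 Y16.702
G1 X14.472 Y19.609
G1 X9.528 Y19.609
G1 X5.528 Y16.702
G1 X4.000 Y12.000
G1 X5.528 Y7.298
G1 X9.528 Y4.391
G1 X14.472 Y4.391
G1 X18.472 Y7.298
G1 X20.000 Y12.000
; layer 3
G0 Z13.500
G0 X18.000 Y12.000
G1 X16.854 Y15.527
G1 X13.854 Y17.706
G1 X10.146 Y17.706
G1 X7.146 Y15.527
G1 X6.000 Y12.000
G1 X7.146 Y8.473
G1 X10.146 Y6.293
G1 X13.854 Y6.293
G1 X16.854 Y8.473
G1 X18.000 Y12.000
; layer 4
G0 Z18.000
G0 X16.000 Y12.000
G1 X15.236 Y14.351
G1 X13.236 Y15.804
G1 X10.764 Y15.804
G1 X8.764 Y14.351
G1 X8.000 Y12.000
G1 X8.764 Y9.649
G1 X10.764 Y8.196
G1 X13.236 Y8.196
G1 X15.236 Y9.649
G1 X16.000 Y12.000
; layer 5
G0 Z22.500
G0 X14.000 Y12.000
G1 X13.618 Y13.175
G1 X12.618 Y13.902
G1 X11.382 Y13.902
G1 X10.382 Y13.175
G1 X10.000 Y12.000
G1 X10.382 Y10.825
G1 X11.382 Y10.098
G1 X12.618 Y10.098
G1 X13.618 Y10.825
G1 X14.000 Y12.000
M2 ; end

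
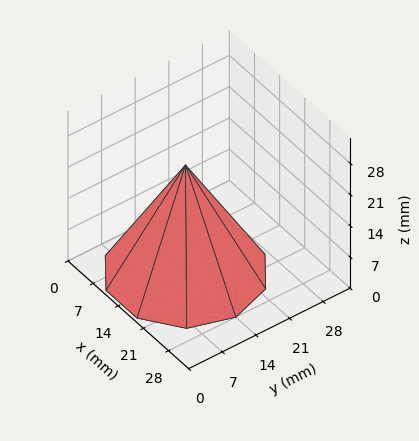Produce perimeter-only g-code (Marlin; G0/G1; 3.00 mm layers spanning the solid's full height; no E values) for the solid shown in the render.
Reading the render: the shape is a regular 10-sided pyramid, base circumscribed radius ≈ 14 mm, apex at z ≈ 24 mm (dimensions read to the nearest mm from the axis ticks). For the g-code, the solid's height is divided into equal slices at the stated Δz and each level perimeter traced with G1 moves after a G0 lift.

; perimeter-only toolpath
G21 ; units = mm
G90 ; absolute positioning
G28 ; home
; layer 1
G0 Z3.00
G0 X26.25 Y14.00
G1 X23.91 Y21.20
G1 X17.79 Y25.65
G1 X10.21 Y25.65
G1 X4.09 Y21.20
G1 X1.75 Y14.00
G1 X4.09 Y6.80
G1 X10.21 Y2.35
G1 X17.79 Y2.35
G1 X23.91 Y6.80
G1 X26.25 Y14.00
; layer 2
G0 Z6.00
G0 X24.50 Y14.00
G1 X22.50 Y20.17
G1 X17.25 Y23.98
G1 X10.75 Y23.98
G1 X5.50 Y20.17
G1 X3.50 Y14.00
G1 X5.50 Y7.83
G1 X10.75 Y4.02
G1 X17.25 Y4.02
G1 X22.50 Y7.83
G1 X24.50 Y14.00
; layer 3
G0 Z9.00
G0 X22.75 Y14.00
G1 X21.08 Y19.14
G1 X16.71 Y22.32
G1 X11.29 Y22.32
G1 X6.92 Y19.14
G1 X5.25 Y14.00
G1 X6.92 Y8.86
G1 X11.29 Y5.68
G1 X16.71 Y5.68
G1 X21.08 Y8.86
G1 X22.75 Y14.00
; layer 4
G0 Z12.00
G0 X21.00 Y14.00
G1 X19.66 Y18.12
G1 X16.16 Y20.66
G1 X11.84 Y20.66
G1 X8.34 Y18.12
G1 X7.00 Y14.00
G1 X8.34 Y9.88
G1 X11.84 Y7.34
G1 X16.16 Y7.34
G1 X19.66 Y9.88
G1 X21.00 Y14.00
; layer 5
G0 Z15.00
G0 X19.25 Y14.00
G1 X18.25 Y17.09
G1 X15.62 Y18.99
G1 X12.38 Y18.99
G1 X9.75 Y17.09
G1 X8.75 Y14.00
G1 X9.75 Y10.91
G1 X12.38 Y9.01
G1 X15.62 Y9.01
G1 X18.25 Y10.91
G1 X19.25 Y14.00
; layer 6
G0 Z18.00
G0 X17.50 Y14.00
G1 X16.83 Y16.06
G1 X15.08 Y17.33
G1 X12.92 Y17.33
G1 X11.17 Y16.06
G1 X10.50 Y14.00
G1 X11.17 Y11.94
G1 X12.92 Y10.67
G1 X15.08 Y10.67
G1 X16.83 Y11.94
G1 X17.50 Y14.00
; layer 7
G0 Z21.00
G0 X15.75 Y14.00
G1 X15.42 Y15.03
G1 X14.54 Y15.66
G1 X13.46 Y15.66
G1 X12.58 Y15.03
G1 X12.25 Y14.00
G1 X12.58 Y12.97
G1 X13.46 Y12.34
G1 X14.54 Y12.34
G1 X15.42 Y12.97
G1 X15.75 Y14.00
M2 ; end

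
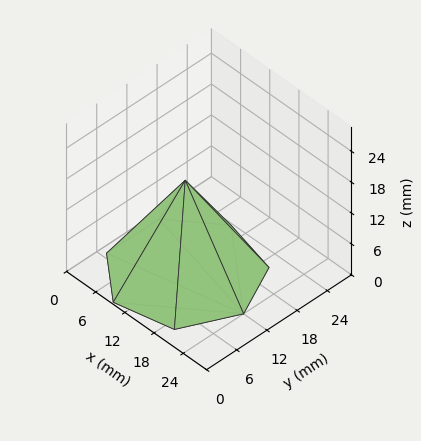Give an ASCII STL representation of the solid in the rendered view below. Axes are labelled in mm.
Reading the render: the shape is a regular 7-sided pyramid, base circumscribed radius ≈ 12 mm, apex at z ≈ 18 mm (dimensions read to the nearest mm from the axis ticks). For the STL, each face is triangulated and given an outward normal.

solid part
  facet normal 0.0000 0.0000 -1.0000
    outer loop
      vertex 9.3 23.7 0.0
      vertex 19.5 21.4 0.0
      vertex 24.0 12.0 0.0
    endloop
  endfacet
  facet normal 0.0000 0.0000 -1.0000
    outer loop
      vertex 1.2 17.2 0.0
      vertex 9.3 23.7 0.0
      vertex 24.0 12.0 0.0
    endloop
  endfacet
  facet normal 0.0000 0.0000 -1.0000
    outer loop
      vertex 1.2 6.8 0.0
      vertex 1.2 17.2 0.0
      vertex 24.0 12.0 0.0
    endloop
  endfacet
  facet normal 0.0000 0.0000 -1.0000
    outer loop
      vertex 9.3 0.3 0.0
      vertex 1.2 6.8 0.0
      vertex 24.0 12.0 0.0
    endloop
  endfacet
  facet normal 0.0000 0.0000 -1.0000
    outer loop
      vertex 19.5 2.6 0.0
      vertex 9.3 0.3 0.0
      vertex 24.0 12.0 0.0
    endloop
  endfacet
  facet normal 0.7730 0.3700 0.5153
    outer loop
      vertex 24.0 12.0 0.0
      vertex 19.5 21.4 0.0
      vertex 12.0 12.0 18.0
    endloop
  endfacet
  facet normal 0.1885 0.8361 0.5152
    outer loop
      vertex 19.5 21.4 0.0
      vertex 9.3 23.7 0.0
      vertex 12.0 12.0 18.0
    endloop
  endfacet
  facet normal -0.5365 0.6685 0.5150
    outer loop
      vertex 9.3 23.7 0.0
      vertex 1.2 17.2 0.0
      vertex 12.0 12.0 18.0
    endloop
  endfacet
  facet normal -0.8575 0.0000 0.5145
    outer loop
      vertex 1.2 17.2 0.0
      vertex 1.2 6.8 0.0
      vertex 12.0 12.0 18.0
    endloop
  endfacet
  facet normal -0.5365 -0.6685 0.5150
    outer loop
      vertex 1.2 6.8 0.0
      vertex 9.3 0.3 0.0
      vertex 12.0 12.0 18.0
    endloop
  endfacet
  facet normal 0.1885 -0.8361 0.5152
    outer loop
      vertex 9.3 0.3 0.0
      vertex 19.5 2.6 0.0
      vertex 12.0 12.0 18.0
    endloop
  endfacet
  facet normal 0.7730 -0.3700 0.5153
    outer loop
      vertex 19.5 2.6 0.0
      vertex 24.0 12.0 0.0
      vertex 12.0 12.0 18.0
    endloop
  endfacet
endsolid part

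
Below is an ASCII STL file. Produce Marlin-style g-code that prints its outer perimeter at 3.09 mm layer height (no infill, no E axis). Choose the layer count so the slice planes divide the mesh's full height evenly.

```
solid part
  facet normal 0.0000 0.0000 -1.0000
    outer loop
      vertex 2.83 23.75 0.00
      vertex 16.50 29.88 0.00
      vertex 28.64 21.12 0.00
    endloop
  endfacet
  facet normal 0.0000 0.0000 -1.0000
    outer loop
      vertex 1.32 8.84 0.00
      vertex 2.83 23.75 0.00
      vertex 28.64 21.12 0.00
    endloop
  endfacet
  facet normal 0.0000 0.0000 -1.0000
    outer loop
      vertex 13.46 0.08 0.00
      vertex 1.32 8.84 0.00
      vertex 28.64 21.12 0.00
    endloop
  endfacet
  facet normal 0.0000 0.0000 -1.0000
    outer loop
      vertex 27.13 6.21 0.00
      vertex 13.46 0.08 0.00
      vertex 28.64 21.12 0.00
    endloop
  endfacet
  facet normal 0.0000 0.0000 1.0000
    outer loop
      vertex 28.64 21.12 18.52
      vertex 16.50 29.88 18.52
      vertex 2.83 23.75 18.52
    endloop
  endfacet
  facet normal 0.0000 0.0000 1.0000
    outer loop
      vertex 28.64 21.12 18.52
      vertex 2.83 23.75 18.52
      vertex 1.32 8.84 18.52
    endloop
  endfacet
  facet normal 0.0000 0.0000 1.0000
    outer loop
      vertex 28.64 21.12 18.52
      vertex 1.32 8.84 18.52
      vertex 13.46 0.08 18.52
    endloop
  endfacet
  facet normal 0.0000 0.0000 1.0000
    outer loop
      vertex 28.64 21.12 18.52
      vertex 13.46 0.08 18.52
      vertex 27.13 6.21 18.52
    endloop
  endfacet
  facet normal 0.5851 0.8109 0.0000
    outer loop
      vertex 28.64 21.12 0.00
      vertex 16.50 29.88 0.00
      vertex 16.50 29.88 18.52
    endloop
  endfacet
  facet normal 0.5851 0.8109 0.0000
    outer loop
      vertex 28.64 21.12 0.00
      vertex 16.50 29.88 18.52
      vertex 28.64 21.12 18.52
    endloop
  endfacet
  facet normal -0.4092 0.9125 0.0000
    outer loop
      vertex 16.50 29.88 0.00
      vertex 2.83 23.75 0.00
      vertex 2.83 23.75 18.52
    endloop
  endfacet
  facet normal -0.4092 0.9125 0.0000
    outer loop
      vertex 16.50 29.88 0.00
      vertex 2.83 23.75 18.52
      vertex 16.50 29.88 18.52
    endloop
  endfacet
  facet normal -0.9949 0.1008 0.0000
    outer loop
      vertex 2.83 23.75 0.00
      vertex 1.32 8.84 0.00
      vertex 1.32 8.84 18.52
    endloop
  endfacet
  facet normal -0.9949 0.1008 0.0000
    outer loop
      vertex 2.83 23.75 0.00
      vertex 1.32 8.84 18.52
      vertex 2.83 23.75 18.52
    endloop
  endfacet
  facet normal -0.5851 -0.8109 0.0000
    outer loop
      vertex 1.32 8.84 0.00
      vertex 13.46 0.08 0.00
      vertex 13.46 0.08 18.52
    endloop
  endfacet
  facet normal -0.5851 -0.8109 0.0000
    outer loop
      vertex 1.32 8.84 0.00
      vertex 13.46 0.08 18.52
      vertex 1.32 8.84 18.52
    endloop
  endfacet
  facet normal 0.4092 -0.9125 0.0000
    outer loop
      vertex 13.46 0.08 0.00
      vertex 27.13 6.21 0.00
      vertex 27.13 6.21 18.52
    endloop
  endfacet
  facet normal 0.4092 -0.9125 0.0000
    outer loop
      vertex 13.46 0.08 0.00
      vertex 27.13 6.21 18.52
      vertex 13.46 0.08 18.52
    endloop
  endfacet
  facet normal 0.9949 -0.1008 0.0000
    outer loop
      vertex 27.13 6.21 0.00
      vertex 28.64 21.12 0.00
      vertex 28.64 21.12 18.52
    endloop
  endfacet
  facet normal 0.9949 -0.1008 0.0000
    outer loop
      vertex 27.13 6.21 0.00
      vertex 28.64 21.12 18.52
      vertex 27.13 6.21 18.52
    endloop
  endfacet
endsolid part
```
; perimeter-only toolpath
G21 ; units = mm
G90 ; absolute positioning
G28 ; home
; layer 1
G0 Z3.09
G0 X28.64 Y21.12
G1 X16.50 Y29.88
G1 X2.83 Y23.75
G1 X1.32 Y8.84
G1 X13.46 Y0.08
G1 X27.13 Y6.21
G1 X28.64 Y21.12
; layer 2
G0 Z6.17
G0 X28.64 Y21.12
G1 X16.50 Y29.88
G1 X2.83 Y23.75
G1 X1.32 Y8.84
G1 X13.46 Y0.08
G1 X27.13 Y6.21
G1 X28.64 Y21.12
; layer 3
G0 Z9.26
G0 X28.64 Y21.12
G1 X16.50 Y29.88
G1 X2.83 Y23.75
G1 X1.32 Y8.84
G1 X13.46 Y0.08
G1 X27.13 Y6.21
G1 X28.64 Y21.12
; layer 4
G0 Z12.35
G0 X28.64 Y21.12
G1 X16.50 Y29.88
G1 X2.83 Y23.75
G1 X1.32 Y8.84
G1 X13.46 Y0.08
G1 X27.13 Y6.21
G1 X28.64 Y21.12
; layer 5
G0 Z15.43
G0 X28.64 Y21.12
G1 X16.50 Y29.88
G1 X2.83 Y23.75
G1 X1.32 Y8.84
G1 X13.46 Y0.08
G1 X27.13 Y6.21
G1 X28.64 Y21.12
; layer 6
G0 Z18.52
G0 X28.64 Y21.12
G1 X16.50 Y29.88
G1 X2.83 Y23.75
G1 X1.32 Y8.84
G1 X13.46 Y0.08
G1 X27.13 Y6.21
G1 X28.64 Y21.12
M2 ; end

The solid is a regular 6-sided prism (a cylinder approximated with 6 flat sides), circumscribed radius ≈ 15 mm, height ≈ 18.5 mm. Slicing at Δz = 3.09 mm — 6 equal slices spanning the solid's height, so layer i sits at z = i·h/6 — gives 6 non-empty perimeters. Each is a 6-segment closed polygon; G0 lifts to the layer z and rapids to the start vertex, then G1 traces the edges.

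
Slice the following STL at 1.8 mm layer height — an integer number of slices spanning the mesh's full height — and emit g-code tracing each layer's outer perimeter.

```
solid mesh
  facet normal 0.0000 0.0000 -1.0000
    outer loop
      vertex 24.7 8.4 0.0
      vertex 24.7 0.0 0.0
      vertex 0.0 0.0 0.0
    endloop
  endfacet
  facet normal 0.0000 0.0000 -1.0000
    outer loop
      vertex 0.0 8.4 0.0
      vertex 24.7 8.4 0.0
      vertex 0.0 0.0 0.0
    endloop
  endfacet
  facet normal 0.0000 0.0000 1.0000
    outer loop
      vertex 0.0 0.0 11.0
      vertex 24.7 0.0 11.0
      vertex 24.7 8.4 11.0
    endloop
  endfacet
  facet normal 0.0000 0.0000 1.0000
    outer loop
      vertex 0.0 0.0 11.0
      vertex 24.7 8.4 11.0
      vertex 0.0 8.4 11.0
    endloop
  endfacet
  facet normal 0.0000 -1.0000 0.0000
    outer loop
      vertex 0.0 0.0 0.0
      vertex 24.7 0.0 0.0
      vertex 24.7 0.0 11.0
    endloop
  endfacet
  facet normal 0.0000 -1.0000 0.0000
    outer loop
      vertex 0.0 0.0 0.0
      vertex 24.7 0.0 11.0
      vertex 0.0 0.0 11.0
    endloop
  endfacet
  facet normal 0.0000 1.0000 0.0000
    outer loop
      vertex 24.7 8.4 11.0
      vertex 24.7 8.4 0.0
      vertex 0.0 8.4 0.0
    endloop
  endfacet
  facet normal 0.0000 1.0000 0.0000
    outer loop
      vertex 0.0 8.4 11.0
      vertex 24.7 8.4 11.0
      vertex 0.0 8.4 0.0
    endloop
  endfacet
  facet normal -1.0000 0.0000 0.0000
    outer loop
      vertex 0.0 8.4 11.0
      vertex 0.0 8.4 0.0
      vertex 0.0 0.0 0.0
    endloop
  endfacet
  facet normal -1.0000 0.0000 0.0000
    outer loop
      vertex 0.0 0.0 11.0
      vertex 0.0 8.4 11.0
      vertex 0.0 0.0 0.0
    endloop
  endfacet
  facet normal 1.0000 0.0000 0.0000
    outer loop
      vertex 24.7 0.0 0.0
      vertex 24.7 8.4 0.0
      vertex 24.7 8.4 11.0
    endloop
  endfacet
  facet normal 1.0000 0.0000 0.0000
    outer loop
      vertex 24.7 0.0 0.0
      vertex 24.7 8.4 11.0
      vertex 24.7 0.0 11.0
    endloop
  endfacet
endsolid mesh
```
; perimeter-only toolpath
G21 ; units = mm
G90 ; absolute positioning
G28 ; home
; layer 1
G0 Z1.8
G0 X0.0 Y0.0
G1 X24.7 Y0.0
G1 X24.7 Y8.4
G1 X0.0 Y8.4
G1 X0.0 Y0.0
; layer 2
G0 Z3.7
G0 X0.0 Y0.0
G1 X24.7 Y0.0
G1 X24.7 Y8.4
G1 X0.0 Y8.4
G1 X0.0 Y0.0
; layer 3
G0 Z5.5
G0 X0.0 Y0.0
G1 X24.7 Y0.0
G1 X24.7 Y8.4
G1 X0.0 Y8.4
G1 X0.0 Y0.0
; layer 4
G0 Z7.3
G0 X0.0 Y0.0
G1 X24.7 Y0.0
G1 X24.7 Y8.4
G1 X0.0 Y8.4
G1 X0.0 Y0.0
; layer 5
G0 Z9.2
G0 X0.0 Y0.0
G1 X24.7 Y0.0
G1 X24.7 Y8.4
G1 X0.0 Y8.4
G1 X0.0 Y0.0
; layer 6
G0 Z11.0
G0 X0.0 Y0.0
G1 X24.7 Y0.0
G1 X24.7 Y8.4
G1 X0.0 Y8.4
G1 X0.0 Y0.0
M2 ; end

The solid is a rectangular box, roughly 24.7 × 8.4 mm footprint and 11 mm tall. Slicing at Δz = 1.8 mm — 6 equal slices spanning the solid's height, so layer i sits at z = i·h/6 — gives 6 non-empty perimeters. Each is a 4-segment closed polygon; G0 lifts to the layer z and rapids to the start vertex, then G1 traces the edges.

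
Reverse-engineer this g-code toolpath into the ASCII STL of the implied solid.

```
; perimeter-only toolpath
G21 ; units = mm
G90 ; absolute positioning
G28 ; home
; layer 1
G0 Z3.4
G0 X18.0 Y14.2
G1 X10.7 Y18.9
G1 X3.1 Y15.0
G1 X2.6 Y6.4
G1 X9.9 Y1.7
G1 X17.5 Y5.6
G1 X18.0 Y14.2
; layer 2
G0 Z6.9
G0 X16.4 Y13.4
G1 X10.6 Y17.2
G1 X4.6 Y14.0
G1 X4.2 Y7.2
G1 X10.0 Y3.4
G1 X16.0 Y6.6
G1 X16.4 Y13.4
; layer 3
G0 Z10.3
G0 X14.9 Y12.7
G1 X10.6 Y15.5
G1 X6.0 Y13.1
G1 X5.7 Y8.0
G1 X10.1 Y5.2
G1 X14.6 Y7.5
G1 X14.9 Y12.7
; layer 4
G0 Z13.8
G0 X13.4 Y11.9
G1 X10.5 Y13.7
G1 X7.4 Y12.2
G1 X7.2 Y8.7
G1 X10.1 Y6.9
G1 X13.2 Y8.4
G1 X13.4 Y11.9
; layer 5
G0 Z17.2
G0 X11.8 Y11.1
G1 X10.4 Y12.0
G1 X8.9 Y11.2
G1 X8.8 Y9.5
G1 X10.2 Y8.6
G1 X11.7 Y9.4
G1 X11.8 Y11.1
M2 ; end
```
solid part
  facet normal 0.0000 0.0000 -1.0000
    outer loop
      vertex 1.7 15.9 0.0
      vertex 10.8 20.6 0.0
      vertex 19.5 15.0 0.0
    endloop
  endfacet
  facet normal 0.0000 0.0000 -1.0000
    outer loop
      vertex 1.1 5.6 0.0
      vertex 1.7 15.9 0.0
      vertex 19.5 15.0 0.0
    endloop
  endfacet
  facet normal 0.0000 0.0000 -1.0000
    outer loop
      vertex 9.8 0.0 0.0
      vertex 1.1 5.6 0.0
      vertex 19.5 15.0 0.0
    endloop
  endfacet
  facet normal 0.0000 0.0000 -1.0000
    outer loop
      vertex 18.9 4.7 0.0
      vertex 9.8 0.0 0.0
      vertex 19.5 15.0 0.0
    endloop
  endfacet
  facet normal 0.4970 0.7721 0.3962
    outer loop
      vertex 19.5 15.0 0.0
      vertex 10.8 20.6 0.0
      vertex 10.3 10.3 20.7
    endloop
  endfacet
  facet normal -0.4214 0.8159 0.3958
    outer loop
      vertex 10.8 20.6 0.0
      vertex 1.7 15.9 0.0
      vertex 10.3 10.3 20.7
    endloop
  endfacet
  facet normal -0.9170 0.0534 0.3954
    outer loop
      vertex 1.7 15.9 0.0
      vertex 1.1 5.6 0.0
      vertex 10.3 10.3 20.7
    endloop
  endfacet
  facet normal -0.4970 -0.7721 0.3962
    outer loop
      vertex 1.1 5.6 0.0
      vertex 9.8 0.0 0.0
      vertex 10.3 10.3 20.7
    endloop
  endfacet
  facet normal 0.4214 -0.8159 0.3958
    outer loop
      vertex 9.8 0.0 0.0
      vertex 18.9 4.7 0.0
      vertex 10.3 10.3 20.7
    endloop
  endfacet
  facet normal 0.9170 -0.0534 0.3954
    outer loop
      vertex 18.9 4.7 0.0
      vertex 19.5 15.0 0.0
      vertex 10.3 10.3 20.7
    endloop
  endfacet
endsolid part

The G0 Z moves step by Δz≈3.4 mm. The G1 loops shrink linearly with z, so the solid tapers from its base footprint up to z≈20.7. Closing with a flat bottom cap and the tapered top and triangulating gives 10 facets — a regular 6-sided pyramid, base circumscribed radius ≈ 10.3 mm, apex at z ≈ 20.7 mm.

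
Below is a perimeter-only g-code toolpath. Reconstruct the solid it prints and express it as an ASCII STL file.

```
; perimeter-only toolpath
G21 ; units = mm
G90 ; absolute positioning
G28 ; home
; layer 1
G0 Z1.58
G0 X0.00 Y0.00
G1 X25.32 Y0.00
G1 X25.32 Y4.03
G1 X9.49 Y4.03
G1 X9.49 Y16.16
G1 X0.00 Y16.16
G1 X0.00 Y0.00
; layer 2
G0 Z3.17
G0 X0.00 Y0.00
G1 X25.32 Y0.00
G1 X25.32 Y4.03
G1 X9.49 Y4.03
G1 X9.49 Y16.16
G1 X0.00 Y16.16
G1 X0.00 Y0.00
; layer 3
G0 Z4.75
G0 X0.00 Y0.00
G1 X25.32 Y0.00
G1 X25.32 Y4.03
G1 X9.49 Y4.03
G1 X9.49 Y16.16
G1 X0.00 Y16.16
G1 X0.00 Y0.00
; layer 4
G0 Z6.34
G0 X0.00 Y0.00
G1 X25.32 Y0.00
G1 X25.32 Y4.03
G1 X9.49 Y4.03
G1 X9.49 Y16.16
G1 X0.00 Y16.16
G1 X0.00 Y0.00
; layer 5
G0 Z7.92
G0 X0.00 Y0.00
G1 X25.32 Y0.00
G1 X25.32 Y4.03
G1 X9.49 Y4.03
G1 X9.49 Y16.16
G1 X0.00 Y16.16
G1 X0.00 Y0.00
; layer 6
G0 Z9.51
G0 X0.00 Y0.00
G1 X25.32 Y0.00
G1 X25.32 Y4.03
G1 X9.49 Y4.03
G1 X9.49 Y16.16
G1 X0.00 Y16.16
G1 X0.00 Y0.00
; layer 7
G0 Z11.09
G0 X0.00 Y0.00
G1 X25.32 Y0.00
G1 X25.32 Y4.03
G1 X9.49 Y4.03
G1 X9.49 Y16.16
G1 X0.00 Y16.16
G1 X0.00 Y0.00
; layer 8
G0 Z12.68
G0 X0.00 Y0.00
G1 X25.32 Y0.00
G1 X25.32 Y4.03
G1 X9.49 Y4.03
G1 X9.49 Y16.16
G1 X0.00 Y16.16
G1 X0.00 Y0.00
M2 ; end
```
solid part
  facet normal 0.0000 0.0000 -1.0000
    outer loop
      vertex 25.32 4.03 0.00
      vertex 25.32 0.00 0.00
      vertex 0.00 0.00 0.00
    endloop
  endfacet
  facet normal 0.0000 0.0000 -1.0000
    outer loop
      vertex 9.49 4.03 0.00
      vertex 25.32 4.03 0.00
      vertex 0.00 0.00 0.00
    endloop
  endfacet
  facet normal 0.0000 0.0000 -1.0000
    outer loop
      vertex 9.49 16.16 0.00
      vertex 9.49 4.03 0.00
      vertex 0.00 0.00 0.00
    endloop
  endfacet
  facet normal 0.0000 0.0000 -1.0000
    outer loop
      vertex 0.00 16.16 0.00
      vertex 9.49 16.16 0.00
      vertex 0.00 0.00 0.00
    endloop
  endfacet
  facet normal 0.0000 0.0000 1.0000
    outer loop
      vertex 0.00 0.00 12.68
      vertex 25.32 0.00 12.68
      vertex 25.32 4.03 12.68
    endloop
  endfacet
  facet normal 0.0000 0.0000 1.0000
    outer loop
      vertex 0.00 0.00 12.68
      vertex 25.32 4.03 12.68
      vertex 9.49 4.03 12.68
    endloop
  endfacet
  facet normal 0.0000 0.0000 1.0000
    outer loop
      vertex 0.00 0.00 12.68
      vertex 9.49 4.03 12.68
      vertex 9.49 16.16 12.68
    endloop
  endfacet
  facet normal 0.0000 0.0000 1.0000
    outer loop
      vertex 0.00 0.00 12.68
      vertex 9.49 16.16 12.68
      vertex 0.00 16.16 12.68
    endloop
  endfacet
  facet normal 0.0000 -1.0000 0.0000
    outer loop
      vertex 0.00 0.00 0.00
      vertex 25.32 0.00 0.00
      vertex 25.32 0.00 12.68
    endloop
  endfacet
  facet normal 0.0000 -1.0000 0.0000
    outer loop
      vertex 0.00 0.00 0.00
      vertex 25.32 0.00 12.68
      vertex 0.00 0.00 12.68
    endloop
  endfacet
  facet normal 1.0000 0.0000 0.0000
    outer loop
      vertex 25.32 0.00 0.00
      vertex 25.32 4.03 0.00
      vertex 25.32 4.03 12.68
    endloop
  endfacet
  facet normal 1.0000 0.0000 0.0000
    outer loop
      vertex 25.32 0.00 0.00
      vertex 25.32 4.03 12.68
      vertex 25.32 0.00 12.68
    endloop
  endfacet
  facet normal 0.0000 1.0000 0.0000
    outer loop
      vertex 25.32 4.03 0.00
      vertex 9.49 4.03 0.00
      vertex 9.49 4.03 12.68
    endloop
  endfacet
  facet normal 0.0000 1.0000 0.0000
    outer loop
      vertex 25.32 4.03 0.00
      vertex 9.49 4.03 12.68
      vertex 25.32 4.03 12.68
    endloop
  endfacet
  facet normal 1.0000 0.0000 0.0000
    outer loop
      vertex 9.49 4.03 0.00
      vertex 9.49 16.16 0.00
      vertex 9.49 16.16 12.68
    endloop
  endfacet
  facet normal 1.0000 0.0000 0.0000
    outer loop
      vertex 9.49 4.03 0.00
      vertex 9.49 16.16 12.68
      vertex 9.49 4.03 12.68
    endloop
  endfacet
  facet normal 0.0000 1.0000 0.0000
    outer loop
      vertex 9.49 16.16 0.00
      vertex 0.00 16.16 0.00
      vertex 0.00 16.16 12.68
    endloop
  endfacet
  facet normal 0.0000 1.0000 0.0000
    outer loop
      vertex 9.49 16.16 0.00
      vertex 0.00 16.16 12.68
      vertex 9.49 16.16 12.68
    endloop
  endfacet
  facet normal -1.0000 0.0000 0.0000
    outer loop
      vertex 0.00 16.16 0.00
      vertex 0.00 0.00 0.00
      vertex 0.00 0.00 12.68
    endloop
  endfacet
  facet normal -1.0000 0.0000 0.0000
    outer loop
      vertex 0.00 16.16 0.00
      vertex 0.00 0.00 12.68
      vertex 0.00 16.16 12.68
    endloop
  endfacet
endsolid part

The G0 Z moves step by Δz≈1.58 mm. Every layer's G1 loop is the same polygon, so the solid is a straight extrusion of it from z=0 to z≈12.7. Closing with flat bottom and top caps and triangulating gives 20 facets — an L-shaped prism: outer 25.3 × 16.2 mm, arm thicknesses ≈ 4.03 mm (horizontal) and 9.49 mm (vertical), extruded 12.7 mm in z.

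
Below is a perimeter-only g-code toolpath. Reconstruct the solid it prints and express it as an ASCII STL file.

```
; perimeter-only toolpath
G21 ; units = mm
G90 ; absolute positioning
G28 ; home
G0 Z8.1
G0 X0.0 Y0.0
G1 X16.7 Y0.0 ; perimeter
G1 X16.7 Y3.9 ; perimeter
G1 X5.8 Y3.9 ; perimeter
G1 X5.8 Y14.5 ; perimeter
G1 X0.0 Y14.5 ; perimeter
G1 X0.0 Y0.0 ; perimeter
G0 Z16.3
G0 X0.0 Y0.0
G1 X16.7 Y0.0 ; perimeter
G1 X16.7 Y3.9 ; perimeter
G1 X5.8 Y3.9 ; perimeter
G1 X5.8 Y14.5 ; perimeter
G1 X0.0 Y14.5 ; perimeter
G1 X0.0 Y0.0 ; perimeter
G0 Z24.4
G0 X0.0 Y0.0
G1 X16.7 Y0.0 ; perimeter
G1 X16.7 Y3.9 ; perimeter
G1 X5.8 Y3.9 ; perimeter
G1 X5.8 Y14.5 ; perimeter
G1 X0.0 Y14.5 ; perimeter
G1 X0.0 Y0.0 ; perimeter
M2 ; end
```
solid part
  facet normal 0.0000 0.0000 -1.0000
    outer loop
      vertex 16.7 3.9 0.0
      vertex 16.7 0.0 0.0
      vertex 0.0 0.0 0.0
    endloop
  endfacet
  facet normal 0.0000 0.0000 -1.0000
    outer loop
      vertex 5.8 3.9 0.0
      vertex 16.7 3.9 0.0
      vertex 0.0 0.0 0.0
    endloop
  endfacet
  facet normal 0.0000 0.0000 -1.0000
    outer loop
      vertex 5.8 14.5 0.0
      vertex 5.8 3.9 0.0
      vertex 0.0 0.0 0.0
    endloop
  endfacet
  facet normal 0.0000 0.0000 -1.0000
    outer loop
      vertex 0.0 14.5 0.0
      vertex 5.8 14.5 0.0
      vertex 0.0 0.0 0.0
    endloop
  endfacet
  facet normal 0.0000 0.0000 1.0000
    outer loop
      vertex 0.0 0.0 24.4
      vertex 16.7 0.0 24.4
      vertex 16.7 3.9 24.4
    endloop
  endfacet
  facet normal 0.0000 0.0000 1.0000
    outer loop
      vertex 0.0 0.0 24.4
      vertex 16.7 3.9 24.4
      vertex 5.8 3.9 24.4
    endloop
  endfacet
  facet normal 0.0000 0.0000 1.0000
    outer loop
      vertex 0.0 0.0 24.4
      vertex 5.8 3.9 24.4
      vertex 5.8 14.5 24.4
    endloop
  endfacet
  facet normal 0.0000 0.0000 1.0000
    outer loop
      vertex 0.0 0.0 24.4
      vertex 5.8 14.5 24.4
      vertex 0.0 14.5 24.4
    endloop
  endfacet
  facet normal 0.0000 -1.0000 0.0000
    outer loop
      vertex 0.0 0.0 0.0
      vertex 16.7 0.0 0.0
      vertex 16.7 0.0 24.4
    endloop
  endfacet
  facet normal 0.0000 -1.0000 0.0000
    outer loop
      vertex 0.0 0.0 0.0
      vertex 16.7 0.0 24.4
      vertex 0.0 0.0 24.4
    endloop
  endfacet
  facet normal 1.0000 0.0000 0.0000
    outer loop
      vertex 16.7 0.0 0.0
      vertex 16.7 3.9 0.0
      vertex 16.7 3.9 24.4
    endloop
  endfacet
  facet normal 1.0000 0.0000 0.0000
    outer loop
      vertex 16.7 0.0 0.0
      vertex 16.7 3.9 24.4
      vertex 16.7 0.0 24.4
    endloop
  endfacet
  facet normal 0.0000 1.0000 0.0000
    outer loop
      vertex 16.7 3.9 0.0
      vertex 5.8 3.9 0.0
      vertex 5.8 3.9 24.4
    endloop
  endfacet
  facet normal 0.0000 1.0000 0.0000
    outer loop
      vertex 16.7 3.9 0.0
      vertex 5.8 3.9 24.4
      vertex 16.7 3.9 24.4
    endloop
  endfacet
  facet normal 1.0000 0.0000 0.0000
    outer loop
      vertex 5.8 3.9 0.0
      vertex 5.8 14.5 0.0
      vertex 5.8 14.5 24.4
    endloop
  endfacet
  facet normal 1.0000 0.0000 0.0000
    outer loop
      vertex 5.8 3.9 0.0
      vertex 5.8 14.5 24.4
      vertex 5.8 3.9 24.4
    endloop
  endfacet
  facet normal 0.0000 1.0000 0.0000
    outer loop
      vertex 5.8 14.5 0.0
      vertex 0.0 14.5 0.0
      vertex 0.0 14.5 24.4
    endloop
  endfacet
  facet normal 0.0000 1.0000 0.0000
    outer loop
      vertex 5.8 14.5 0.0
      vertex 0.0 14.5 24.4
      vertex 5.8 14.5 24.4
    endloop
  endfacet
  facet normal -1.0000 0.0000 0.0000
    outer loop
      vertex 0.0 14.5 0.0
      vertex 0.0 0.0 0.0
      vertex 0.0 0.0 24.4
    endloop
  endfacet
  facet normal -1.0000 0.0000 0.0000
    outer loop
      vertex 0.0 14.5 0.0
      vertex 0.0 0.0 24.4
      vertex 0.0 14.5 24.4
    endloop
  endfacet
endsolid part

The G0 Z moves step by Δz≈8.1 mm. Every layer's G1 loop is the same polygon, so the solid is a straight extrusion of it from z=0 to z≈24.4. Closing with flat bottom and top caps and triangulating gives 20 facets — an L-shaped prism: outer 16.7 × 14.5 mm, arm thicknesses ≈ 3.9 mm (horizontal) and 5.8 mm (vertical), extruded 24.4 mm in z.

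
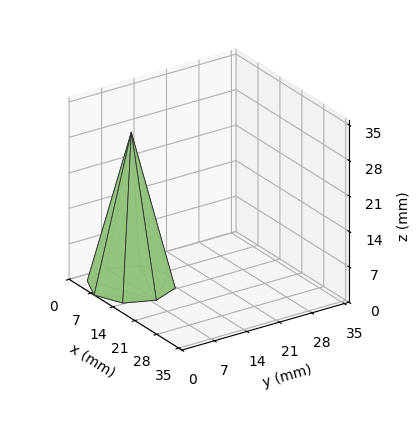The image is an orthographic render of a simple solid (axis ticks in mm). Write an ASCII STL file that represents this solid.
Reading the render: the shape is a regular 8-sided pyramid, base circumscribed radius ≈ 8 mm, apex at z ≈ 30 mm (dimensions read to the nearest mm from the axis ticks). For the STL, each face is triangulated and given an outward normal.

solid part
  facet normal 0.0000 0.0000 -1.0000
    outer loop
      vertex 8.000 16.000 0.000
      vertex 13.657 13.657 0.000
      vertex 16.000 8.000 0.000
    endloop
  endfacet
  facet normal 0.0000 0.0000 -1.0000
    outer loop
      vertex 2.343 13.657 0.000
      vertex 8.000 16.000 0.000
      vertex 16.000 8.000 0.000
    endloop
  endfacet
  facet normal 0.0000 0.0000 -1.0000
    outer loop
      vertex 0.000 8.000 0.000
      vertex 2.343 13.657 0.000
      vertex 16.000 8.000 0.000
    endloop
  endfacet
  facet normal 0.0000 0.0000 -1.0000
    outer loop
      vertex 2.343 2.343 0.000
      vertex 0.000 8.000 0.000
      vertex 16.000 8.000 0.000
    endloop
  endfacet
  facet normal 0.0000 0.0000 -1.0000
    outer loop
      vertex 8.000 0.000 0.000
      vertex 2.343 2.343 0.000
      vertex 16.000 8.000 0.000
    endloop
  endfacet
  facet normal 0.0000 0.0000 -1.0000
    outer loop
      vertex 13.657 2.343 0.000
      vertex 8.000 0.000 0.000
      vertex 16.000 8.000 0.000
    endloop
  endfacet
  facet normal 0.8971 0.3715 0.2392
    outer loop
      vertex 16.000 8.000 0.000
      vertex 13.657 13.657 0.000
      vertex 8.000 8.000 30.000
    endloop
  endfacet
  facet normal 0.3715 0.8971 0.2392
    outer loop
      vertex 13.657 13.657 0.000
      vertex 8.000 16.000 0.000
      vertex 8.000 8.000 30.000
    endloop
  endfacet
  facet normal -0.3715 0.8971 0.2392
    outer loop
      vertex 8.000 16.000 0.000
      vertex 2.343 13.657 0.000
      vertex 8.000 8.000 30.000
    endloop
  endfacet
  facet normal -0.8971 0.3715 0.2392
    outer loop
      vertex 2.343 13.657 0.000
      vertex 0.000 8.000 0.000
      vertex 8.000 8.000 30.000
    endloop
  endfacet
  facet normal -0.8971 -0.3715 0.2392
    outer loop
      vertex 0.000 8.000 0.000
      vertex 2.343 2.343 0.000
      vertex 8.000 8.000 30.000
    endloop
  endfacet
  facet normal -0.3715 -0.8971 0.2392
    outer loop
      vertex 2.343 2.343 0.000
      vertex 8.000 0.000 0.000
      vertex 8.000 8.000 30.000
    endloop
  endfacet
  facet normal 0.3715 -0.8971 0.2392
    outer loop
      vertex 8.000 0.000 0.000
      vertex 13.657 2.343 0.000
      vertex 8.000 8.000 30.000
    endloop
  endfacet
  facet normal 0.8971 -0.3715 0.2392
    outer loop
      vertex 13.657 2.343 0.000
      vertex 16.000 8.000 0.000
      vertex 8.000 8.000 30.000
    endloop
  endfacet
endsolid part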